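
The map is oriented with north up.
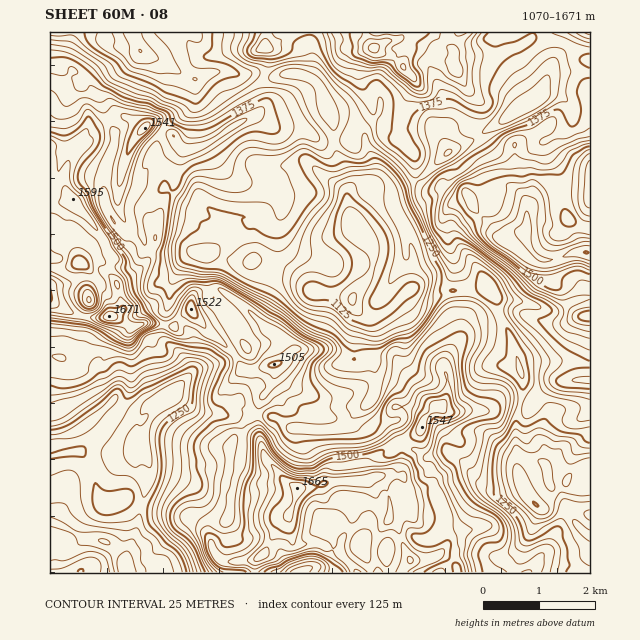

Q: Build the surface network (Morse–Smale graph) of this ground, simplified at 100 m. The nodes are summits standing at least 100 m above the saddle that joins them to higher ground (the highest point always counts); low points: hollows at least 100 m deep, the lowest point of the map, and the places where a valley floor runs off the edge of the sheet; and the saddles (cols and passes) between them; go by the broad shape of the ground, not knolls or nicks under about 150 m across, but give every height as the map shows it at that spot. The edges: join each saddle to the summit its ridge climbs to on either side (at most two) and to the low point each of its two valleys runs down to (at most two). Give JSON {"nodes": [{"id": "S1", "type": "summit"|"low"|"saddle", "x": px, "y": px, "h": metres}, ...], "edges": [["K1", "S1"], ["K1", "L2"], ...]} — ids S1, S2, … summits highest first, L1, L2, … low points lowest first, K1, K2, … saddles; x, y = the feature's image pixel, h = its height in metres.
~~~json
{"nodes": [
{"id": "S1", "type": "summit", "x": 109, "y": 316, "h": 1671},
{"id": "S2", "type": "summit", "x": 297, "y": 488, "h": 1665},
{"id": "S3", "type": "summit", "x": 585, "y": 252, "h": 1626},
{"id": "S4", "type": "summit", "x": 373, "y": 48, "h": 1584},
{"id": "L1", "type": "low", "x": 352, "y": 299, "h": 1070},
{"id": "L2", "type": "low", "x": 536, "y": 504, "h": 1124},
{"id": "L3", "type": "low", "x": 125, "y": 568, "h": 1126},
{"id": "L4", "type": "low", "x": 140, "y": 51, "h": 1150},
{"id": "L5", "type": "low", "x": 298, "y": 572, "h": 1381},
{"id": "K1", "type": "saddle", "x": 84, "y": 316, "h": 1563},
{"id": "K2", "type": "saddle", "x": 346, "y": 561, "h": 1561},
{"id": "K3", "type": "saddle", "x": 446, "y": 533, "h": 1491},
{"id": "K4", "type": "saddle", "x": 257, "y": 416, "h": 1415},
{"id": "K5", "type": "saddle", "x": 566, "y": 44, "h": 1359},
{"id": "K6", "type": "saddle", "x": 356, "y": 126, "h": 1313},
{"id": "K7", "type": "saddle", "x": 264, "y": 76, "h": 1306},
{"id": "K8", "type": "saddle", "x": 536, "y": 397, "h": 1294},
{"id": "K9", "type": "saddle", "x": 333, "y": 143, "h": 1287},
{"id": "K10", "type": "saddle", "x": 519, "y": 405, "h": 1270}],
"edges": [["K1", "S1"], ["K1", "L1"], ["K1", "L3"], ["K2", "S2"], ["K2", "L1"], ["K2", "L5"], ["K3", "S2"], ["K3", "L1"], ["K3", "L2"], ["K4", "S2"], ["K4", "S1"], ["K4", "L1"], ["K4", "L3"], ["K5", "S3"], ["K5", "S4"], ["K5", "L1"], ["K6", "S3"], ["K6", "S4"], ["K6", "L1"], ["K7", "S1"], ["K7", "S4"], ["K7", "L1"], ["K7", "L4"], ["K8", "S2"], ["K8", "S3"], ["K8", "L1"], ["K8", "L2"], ["K9", "S1"], ["K9", "S3"], ["K9", "L1"], ["K10", "S2"], ["K10", "L1"], ["K10", "L2"]]}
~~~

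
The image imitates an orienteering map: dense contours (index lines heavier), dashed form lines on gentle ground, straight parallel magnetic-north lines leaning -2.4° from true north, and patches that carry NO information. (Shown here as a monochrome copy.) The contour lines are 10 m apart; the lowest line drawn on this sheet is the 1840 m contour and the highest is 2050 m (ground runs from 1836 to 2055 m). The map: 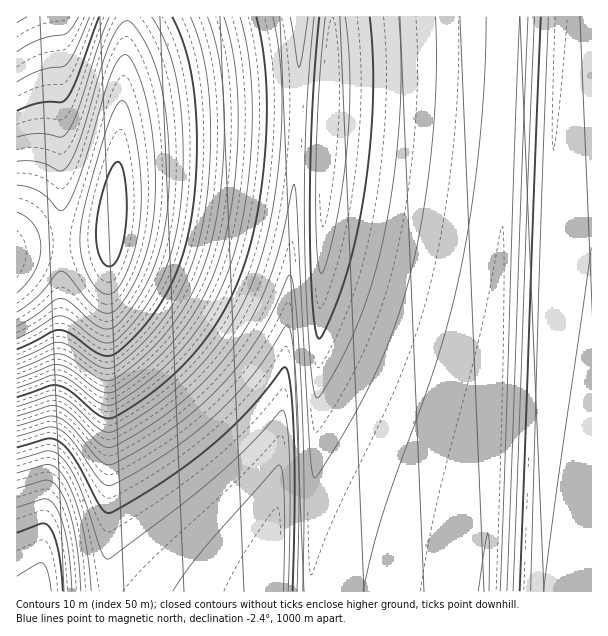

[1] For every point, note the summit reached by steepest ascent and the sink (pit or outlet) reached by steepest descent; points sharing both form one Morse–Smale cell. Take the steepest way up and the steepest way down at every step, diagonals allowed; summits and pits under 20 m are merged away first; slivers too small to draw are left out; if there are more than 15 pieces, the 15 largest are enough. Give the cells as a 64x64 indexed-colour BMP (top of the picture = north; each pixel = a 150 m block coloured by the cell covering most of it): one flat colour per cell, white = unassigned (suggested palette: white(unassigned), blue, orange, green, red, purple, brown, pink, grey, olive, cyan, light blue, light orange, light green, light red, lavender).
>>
<image width="64" height="64" href="data:image/bmp;base64,Qk12CAAAAAAAAHYAAAAoAAAAQAAAAEAAAAABAAQAAAAAAAAIAAATCwAAEwsAABAAAAAAAAAA////ALR3HwAOf/8ALKAsACgn1gC9Z5QAS1aMAMJ34wB/f38AIr28AM++FwDox64AeLv/AIrfmACWmP8A1bDFABEREREREREREREREREREiIiIiIiIiIiIiIiMzMzMzMzERERERERERERERERERESIiIiIiIiIiIiIiIzMzMzMzMRERERERERERERERERERIiIiIiIiIiIiIiIjMzMzMzMxEREREREREREREREREREiIiIiIiIiIiIiIiMzMzMzMzERERERERERERERERERESIiIiIiIiIiIiIiIzMzMzMzMRERERERERERERERERERIiIiIiIiIiIiIiIjMzMzMzMxEREREREREREREREREREiIiIiIiIiIiIiIiMzMzMzMzERERERERERERERERERESIiIiIiIiIiIiIiIzMzMzMzMRERERERERERERERERERIiIiIiIiIiIiIiIiMzMzMzMxEREREREREREREREREREiIiIiIiIiIiIiIiIzMzMzMzERERERERERERERERERESIiIiIiIiIiIiIiIjMzMzMzMRERERERERERERERERERIiIiIiIiIiIiIiIiMzMzMzMxEREREREREREREREREREiIiIiIiIiIiIiIiIzMzMzMzERERERERERERERERERESIiIiIiIiIiIiIiIjMzMzMzMRERERERERERERERERERIiIiIiIiIiIiIiIiMzMzMzMxEREREREREREREREREREiIiIiIiIiIiIiIiIzMzMzMzERERERERERERERERERESIiIiIiIiIiIiIiIjMzMzMzMRERERERERERERERERERIiIiIiIiIiIiIiIiMzMzMzMxERERERERERERERERERESIiIiIiIiIiIiIiIzMzMzMzERERERERERERERERERERIiIiIiIiIiIiIiIjMzMzMzMREREREREREREREREREREiIiIiIiIiIiIiIiMzMzMzMxERERERERERERERERERESIiIiIiIiIiIiIiIzMzMzMzERERERERERERERERERERIiIiIiIiIiIiIiIjMzMzMzMREREREREREREREREREREiIiIiIiIiIiIiIiMzMzMzMxERERERERERERERERERESIiIiIiIiIiIiIiIzMzMzMzERERERERERERERERERERIiIiIiIiIiIiIiIjMzMzMzMREREREREREREREREREREiIiIiIiIiIiIiIiMzMzMzMxERERERERERERERERERESIiIiIiIiIiIiIiIzMzMzMzERERERERERERERERERERIiIiIiIiIiIiIiIjMzMzMzMREREREREREREREREREREiIiIiIiIiIiIiIiIzMzMzMxERERERERERERERERERESIiIiIiIiIiIiIiIjMzMzMzERERERERERERERERERERIiIiIiIiIiIiIiIiMzMzMzMREREREREREREREREREREiIiIiIiIiIiIiIiIzMzMzMxERERERERERERERERERESIiIiIiIiIiIiIiIjMzMzMzERERERERERERERERERERIiIiIiIiIiIiIiIiMzMzMzMREREREREREREREREREREiIiIiIiIiIiIiIiIzMzMzMxERERERERERERERERERERIiIiIiIiIiIiIiIjMzMzMzEREREREREREREREREREREiIiIiIiIiIiIiIiMzMzMzNBERERERERERERERERERESIiIiIiIiIiIiIiIzMzMzM0REREREERERERERERERERIiIiIiIiIiIiIiIjMzMzMzRERERERBEREREREREREREiIiIiIiIiIiIiIiMzMzMzNEREREREERERERERERERESIiIiIiIiIiIiIiIzMzMzM0REREREQRERERERERERERIiIiIiIiIiIiIiIjMzMzMzRERERERBEREREREREREREiIiIiIiIiIiIiIiMzMzMzNEREREREERERERERERERESIiIiIiIiIiIiIiIzMzMzM0REREREQRERERERERERERIiIiIiIiIiIiIiIjMzMzMzRERERERBEREREREREREREiIiIiIiIiIiIiIiMzMzMzNEREREREERERERERERERESIiIiIiIiIiIiIiIzMzMzM0REREREQRERERERERERERIiIiIiIiIiIiIiIjMzMzMzRERERERBEREREREREREREiIiIiIiIiIiIiIiMzMzMzNEREREREERERERERERERESIiIiIiIiIiIiIiIzMzMzM0RERERERBERERERERERERIiIiIiIiIiIiIiIiMzMzMzREREREREEREREREREREREiIiIiIiIiIiIiIiIzMzMzNEREREREQRERERERERERESIiIiIiIiIiIiIiIjMzMzM0RERERERBERERERERERERIiIiIiIiIiIiIiIiMzMzMzREREREREEREREREREREREiIiIiIiIiIiIiIiIzMzMzNEREREREQRERERERERERESIiIiIiIiIiIiIiIjMzMzM0RERERERBERERERERERERIiIiIiIiIiIiIiIiMzMzMzREREREREEREREREREREREiIiIiIiIiIiIiIiIzMzMzNEREREREQRERERERERERERIiIiIiIiIiIiIiIjMzMzM0RERERERBEREREREREREREiIiIiIiIiIiIiIiMzMzMzREREREREERERERERERERESIiIiIiIiIiIiIiIzMzMzNEREREREQRERERERERERERIiIiIiIiIiIiIiIjMzMzM0RERERERBEREREREREREREiIiIiIiIiIiIiIiMzMzMz"/>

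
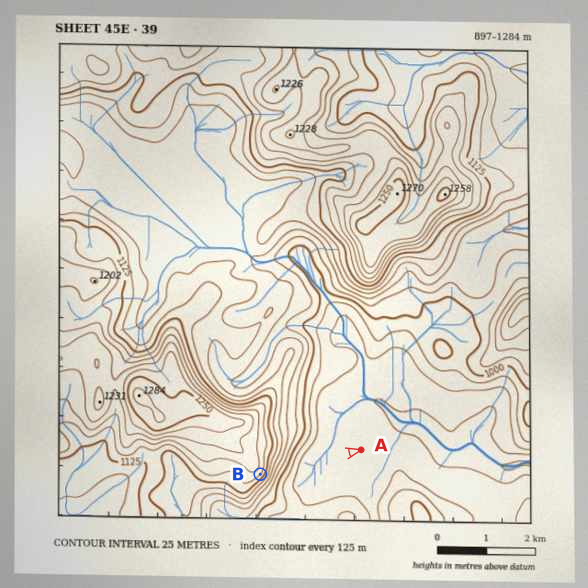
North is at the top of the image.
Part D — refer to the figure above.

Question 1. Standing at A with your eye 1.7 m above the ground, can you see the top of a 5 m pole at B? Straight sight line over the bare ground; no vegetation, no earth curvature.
yes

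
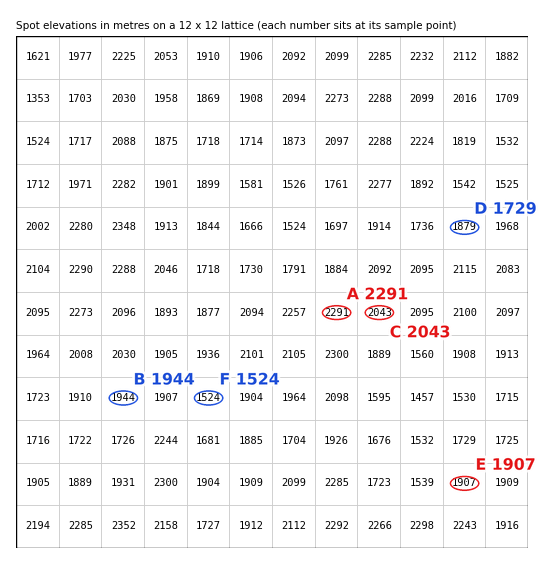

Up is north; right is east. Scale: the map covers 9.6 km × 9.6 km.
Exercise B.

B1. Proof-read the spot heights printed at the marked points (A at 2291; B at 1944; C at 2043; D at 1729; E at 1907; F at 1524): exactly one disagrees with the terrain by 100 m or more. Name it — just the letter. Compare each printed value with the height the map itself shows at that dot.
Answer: D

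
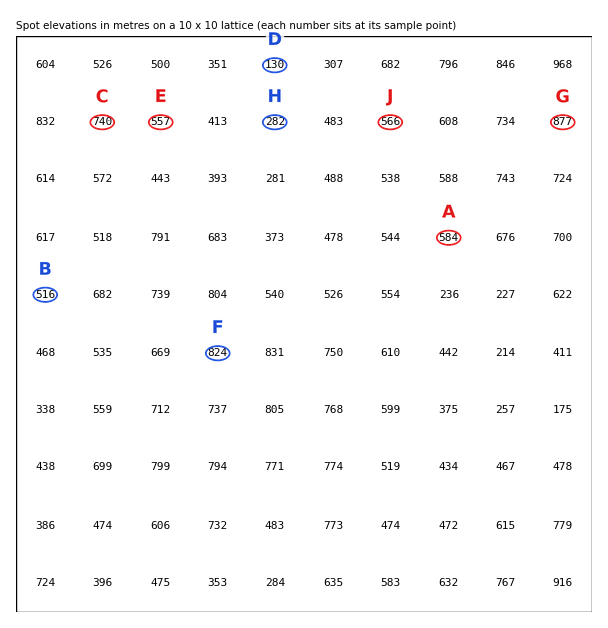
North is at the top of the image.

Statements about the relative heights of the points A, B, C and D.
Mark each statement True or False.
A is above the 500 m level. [True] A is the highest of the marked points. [False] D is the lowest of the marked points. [True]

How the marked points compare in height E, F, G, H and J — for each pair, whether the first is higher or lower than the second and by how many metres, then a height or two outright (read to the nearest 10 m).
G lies higher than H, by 600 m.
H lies lower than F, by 540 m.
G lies higher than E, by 320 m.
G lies higher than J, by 310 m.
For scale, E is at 560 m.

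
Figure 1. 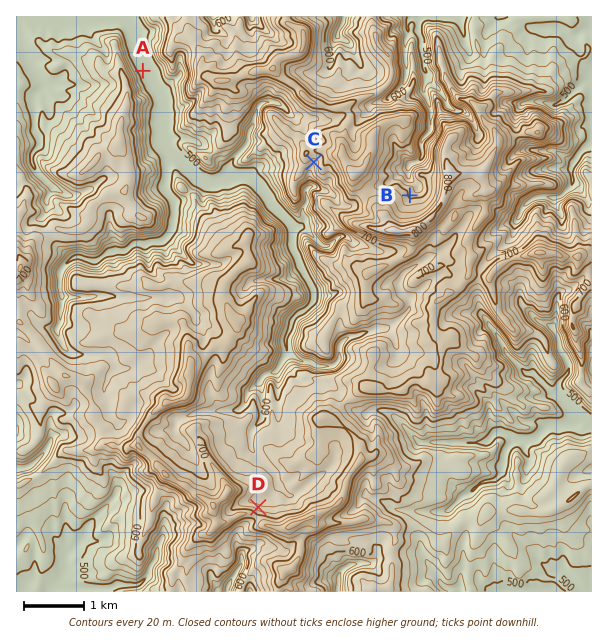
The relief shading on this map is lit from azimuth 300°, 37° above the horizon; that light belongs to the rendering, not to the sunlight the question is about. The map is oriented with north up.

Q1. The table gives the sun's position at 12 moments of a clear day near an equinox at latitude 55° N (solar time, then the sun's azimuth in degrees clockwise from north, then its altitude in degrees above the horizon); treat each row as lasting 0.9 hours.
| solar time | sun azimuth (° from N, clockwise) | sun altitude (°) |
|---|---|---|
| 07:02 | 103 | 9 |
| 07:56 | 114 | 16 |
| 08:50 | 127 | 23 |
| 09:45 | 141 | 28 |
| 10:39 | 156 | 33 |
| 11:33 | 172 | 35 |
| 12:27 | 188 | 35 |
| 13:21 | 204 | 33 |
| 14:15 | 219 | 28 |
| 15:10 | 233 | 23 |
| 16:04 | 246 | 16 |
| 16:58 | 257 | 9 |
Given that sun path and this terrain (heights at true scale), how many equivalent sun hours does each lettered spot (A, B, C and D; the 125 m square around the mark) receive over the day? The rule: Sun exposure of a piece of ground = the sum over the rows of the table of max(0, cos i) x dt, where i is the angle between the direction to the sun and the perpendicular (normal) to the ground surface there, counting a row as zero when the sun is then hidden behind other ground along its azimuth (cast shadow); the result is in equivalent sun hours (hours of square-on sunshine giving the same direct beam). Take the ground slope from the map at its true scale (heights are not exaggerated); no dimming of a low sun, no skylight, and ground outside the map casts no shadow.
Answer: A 3.6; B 3.6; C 5.1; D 3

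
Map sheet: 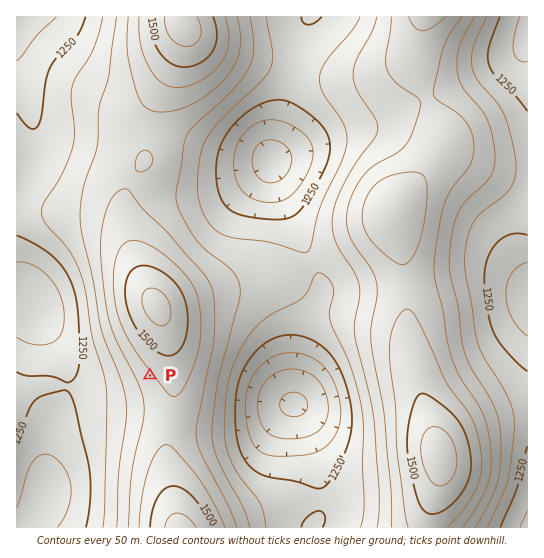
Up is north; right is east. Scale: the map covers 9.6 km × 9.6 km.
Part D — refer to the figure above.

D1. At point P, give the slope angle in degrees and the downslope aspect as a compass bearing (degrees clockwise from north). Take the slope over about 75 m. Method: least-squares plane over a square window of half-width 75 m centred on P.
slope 8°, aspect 235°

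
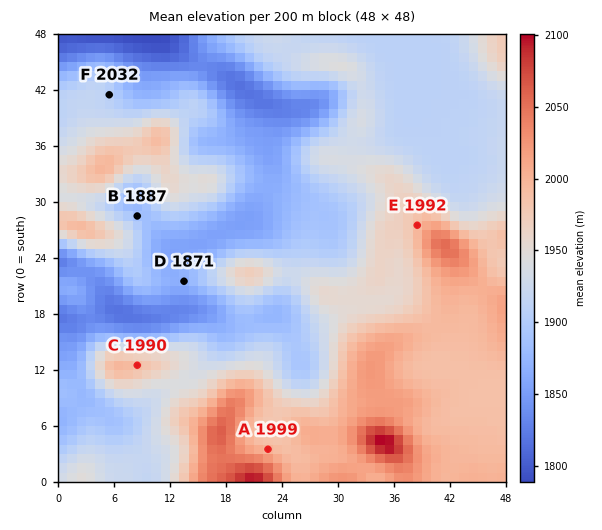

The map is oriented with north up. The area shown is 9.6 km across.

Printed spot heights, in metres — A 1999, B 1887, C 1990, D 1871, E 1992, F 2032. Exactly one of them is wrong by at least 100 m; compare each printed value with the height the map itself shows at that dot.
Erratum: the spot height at F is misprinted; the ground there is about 1907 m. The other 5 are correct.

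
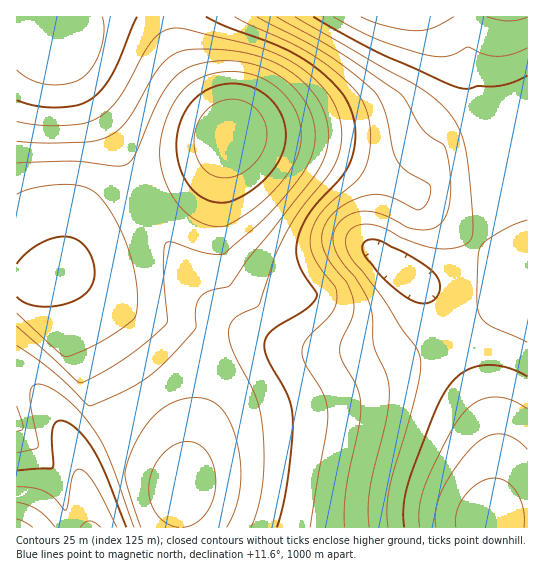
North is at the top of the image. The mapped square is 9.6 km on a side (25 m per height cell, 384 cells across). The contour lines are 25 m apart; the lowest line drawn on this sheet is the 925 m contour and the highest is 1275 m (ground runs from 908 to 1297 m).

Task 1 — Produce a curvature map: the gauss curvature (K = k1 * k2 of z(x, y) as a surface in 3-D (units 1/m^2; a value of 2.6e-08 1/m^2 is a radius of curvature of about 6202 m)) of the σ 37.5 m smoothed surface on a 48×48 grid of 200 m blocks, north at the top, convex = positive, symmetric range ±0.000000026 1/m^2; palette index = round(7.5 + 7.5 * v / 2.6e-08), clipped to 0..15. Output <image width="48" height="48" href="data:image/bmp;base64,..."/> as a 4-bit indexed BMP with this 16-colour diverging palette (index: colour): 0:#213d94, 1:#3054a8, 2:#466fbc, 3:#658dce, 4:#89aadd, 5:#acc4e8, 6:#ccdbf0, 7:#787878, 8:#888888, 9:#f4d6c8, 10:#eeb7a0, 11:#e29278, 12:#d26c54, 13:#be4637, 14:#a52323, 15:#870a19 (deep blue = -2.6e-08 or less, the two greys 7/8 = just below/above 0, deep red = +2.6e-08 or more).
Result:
<image width="48" height="48" href="data:image/bmp;base64,Qk32BAAAAAAAAHYAAAAoAAAAMAAAADAAAAABAAQAAAAAAIAEAAATCwAAEwsAABAAAAAAAAAAlD0hAKhUMAC8b0YAzo1lAN2qiQDoxKwA8NvMAHh4eACIiIgAyNb0AKC37gB4kuIAVGzSADdGvgAjI6UAGQqHAId3yFZmbaiZiIiHd3d3d3d3d3iJmamZmHd3tmZmf5iZmIiHd3d3d3d3d3iImZmZiHd2lmZ3jYiZmIiId3d3d3d3d3iIiIiIiHdmdnd3qoiZmIiId3d3d3d3d3eIiIiIiHdzd3iHmIiZiIiId3d3d3d3d3eIiIiIiHdieImTiIiIiIiId3d3d3d3d3d3d3d4iHdFeJlCeIiIiIiHd3d3d3d3d3d3d3d4iIhniZkGd4iIiIh3d3d3d4iId3d3d3eIiJp3iaMXd3eIiId3d3d3eIiIiHd3d3iIiNd4iZBnd3d4h3d3d3d3eIiIiHd3d4iIiJZ4mWF3d3d3d3d4d3d3iIiIiHd3eIiIiGd4mTZ3d3d3d3d4d3d3eIiIh3d3eIiIiGd4mFd3d3d3d3eIh3d3eIiIh3d3d4iIiGd4h4d3d3d3d3eId3d3eIiId3d3d3iIiGd4iYiHd3d3d3eHeIiIiHd3d3d3d3d3d2d4mYiId3d3d3d4iIiIh3d3d3d3d3d3d3d4qIiIh3d3d3aIiIiHd3d3h3d3d3d3d3eKiIiIiHd3d2eIh3d3d3d3d3d3d3d3d3eoiIiIiIh3ZniHd3d3d3d3d3d3Z3d3d3qYiIiIiZiHeId3d3d3d3dmZmd3d3d4h6mIiIiIiIeIh3d3eIiIiHdmVmd3d3eIiJiIiIiIiId3d3d3d3m9yYdlVniIh3eIiIiIiIiIiId3d3d3d3d4z9dmZ4mYiHiIiIiIiIiIiHd3d3h3d3dmZ5lpqpmId3eIiIiIiIiIiHd3d3d3d2ZVVXl17ah2Znd4iIiIiIiIh3d3d3V3d2RERp79TZdlVWd4iIiIiIiIh3d3d3Z3dmQzWM//xHZVVWZ3iIiIiIiId3d3d3Z3d2VVfO//yJdmVWZ3iIiIiIiId3d3d3d3d2ZnnP65ds2HZmd3eIiIiIiHd3d3d3d3d3d3iqllVo+odmd3d4iIiIiHd3d3eIiIiHd3eHUzVnv4d3d4d4iIiIh3d3d3iIiIiIiHdlQiVnjZh3eIh4iIiIh2Znd3iIiIiIiIdlQzRniah3iIh4iIiIdmZmd4iZmZmZiId2VVV3eKh3iIiHd3iHdmZmZ4mZmZmZmIh3ZmZ3d5h3iIiHd3iHd2ZmZ4mamZmZmIh3dmd3d4h3eIh3d3d3d3d2d4mqqqmZmIh3d3d3d4h3d3d3eIh3d3d3eImqqqqZmIh3d3d3d3h2d3d3iIiId3d3d4mru6qZmIh3d3d3d3hmZ3eIiIiIh3d3d4mau7qpmIh3d3d3d3dmZ4iIiIiIiHd3d3iau7qpmIh3ZlVYh3Zmd3d4iIiZiHd3d3eJqqqpmId3dmZod3Znd3d4iIiZiId3dmZ4maqpmId3d3d3d3d4d3d4iIiZiId3dmZneJmZiId3d3d3d3d4iId4iIiJiId3dmVmZ4iIiId3d3d3d3d4iIiIiIiJiHd3d2ZmZnd3h3d3d4h3iIiIiIiIiIiIiHd3d2ZmZmZ3d3eIiIiIiIiIeIiIiIiIh3d3d3d2ZmZ3d4iImZiIiIh4eIiA=="/>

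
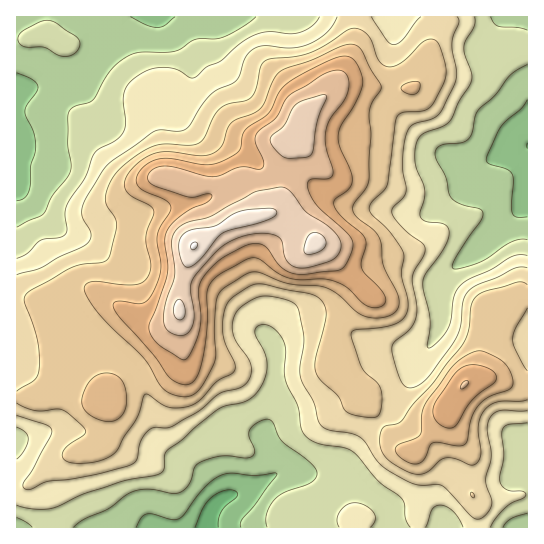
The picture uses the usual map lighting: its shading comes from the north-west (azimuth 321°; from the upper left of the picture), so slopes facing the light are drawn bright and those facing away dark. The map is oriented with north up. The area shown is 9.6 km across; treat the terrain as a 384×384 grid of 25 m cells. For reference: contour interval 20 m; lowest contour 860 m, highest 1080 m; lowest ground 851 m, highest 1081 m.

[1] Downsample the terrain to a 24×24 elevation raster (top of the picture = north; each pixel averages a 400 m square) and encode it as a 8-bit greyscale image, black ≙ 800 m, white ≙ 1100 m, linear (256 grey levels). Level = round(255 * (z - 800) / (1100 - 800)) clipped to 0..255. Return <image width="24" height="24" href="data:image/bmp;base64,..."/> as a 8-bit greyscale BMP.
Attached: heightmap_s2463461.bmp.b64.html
<image width="24" height="24" href="data:image/bmp;base64,Qk12BgAAAAAAADYEAAAoAAAAGAAAABgAAAABAAgAAAAAAEACAAATCwAAEwsAAAABAAAAAAAAAAAAAAEBAQACAgIAAwMDAAQEBAAFBQUABgYGAAcHBwAICAgACQkJAAoKCgALCwsADAwMAA0NDQAODg4ADw8PABAQEAAREREAEhISABMTEwAUFBQAFRUVABYWFgAXFxcAGBgYABkZGQAaGhoAGxsbABwcHAAdHR0AHh4eAB8fHwAgICAAISEhACIiIgAjIyMAJCQkACUlJQAmJiYAJycnACgoKAApKSkAKioqACsrKwAsLCwALS0tAC4uLgAvLy8AMDAwADExMQAyMjIAMzMzADQ0NAA1NTUANjY2ADc3NwA4ODgAOTk5ADo6OgA7OzsAPDw8AD09PQA+Pj4APz8/AEBAQABBQUEAQkJCAENDQwBEREQARUVFAEZGRgBHR0cASEhIAElJSQBKSkoAS0tLAExMTABNTU0ATk5OAE9PTwBQUFAAUVFRAFJSUgBTU1MAVFRUAFVVVQBWVlYAV1dXAFhYWABZWVkAWlpaAFtbWwBcXFwAXV1dAF5eXgBfX18AYGBgAGFhYQBiYmIAY2NjAGRkZABlZWUAZmZmAGdnZwBoaGgAaWlpAGpqagBra2sAbGxsAG1tbQBubm4Ab29vAHBwcABxcXEAcnJyAHNzcwB0dHQAdXV1AHZ2dgB3d3cAeHh4AHl5eQB6enoAe3t7AHx8fAB9fX0Afn5+AH9/fwCAgIAAgYGBAIKCggCDg4MAhISEAIWFhQCGhoYAh4eHAIiIiACJiYkAioqKAIuLiwCMjIwAjY2NAI6OjgCPj48AkJCQAJGRkQCSkpIAk5OTAJSUlACVlZUAlpaWAJeXlwCYmJgAmZmZAJqamgCbm5sAnJycAJ2dnQCenp4An5+fAKCgoAChoaEAoqKiAKOjowCkpKQApaWlAKampgCnp6cAqKioAKmpqQCqqqoAq6urAKysrACtra0Arq6uAK+vrwCwsLAAsbGxALKysgCzs7MAtLS0ALW1tQC2trYAt7e3ALi4uAC5ubkAurq6ALu7uwC8vLwAvb29AL6+vgC/v78AwMDAAMHBwQDCwsIAw8PDAMTExADFxcUAxsbGAMfHxwDIyMgAycnJAMrKygDLy8sAzMzMAM3NzQDOzs4Az8/PANDQ0ADR0dEA0tLSANPT0wDU1NQA1dXVANbW1gDX19cA2NjYANnZ2QDa2toA29vbANzc3ADd3d0A3t7eAN/f3wDg4OAA4eHhAOLi4gDj4+MA5OTkAOXl5QDm5uYA5+fnAOjo6ADp6ekA6urqAOvr6wDs7OwA7e3tAO7u7gDv7+8A8PDwAPHx8QDy8vIA8/PzAPT09AD19fUA9vb2APf39wD4+PgA+fn5APr6+gD7+/sA/Pz8AP39/QD+/v4A////AFtgW1VQR0RENjNBUF9gYGloY2hkZHZnVXFvaWNcUlBSRDM2RVZaXWJjZWtud4RwZXV6fHhya2VeUkZDRUdRWF5lc4SCf4JsYWp8io6IemxhWlZWUU5YYGRyjp2Uj4xwX2l2goyQg3VwY1tYU1hmc3iAi5OfpY9tYoOHi5ygj4KFeWZgWlxrfoeJhoums5p8eIqPkZ2jkZCgmn50ZWJ1hYuKgnqRtLKfk4GNkJKUj5+0rZKCa2Z7jY2GfG51nK2jj4GNkI6Pm7TBtZR3Z2Z4i4uCeW5ofJWUhoSRkZCcrsDUwJFwZ2p5iIuNiXlmbY6ViImVlZmnqrfZwZV8cXN+ipipo4JiaIqUjYGJkpiYmKjOwqOTi5iipK2tnHteXnB/hm12gIaKkKHQ27ysqsPUzbyllIBpV1Rgbl9nbXmHkKbT6NjIw87b2sGmjntwYFFOVVNaanyHj526y9Xf3djSw6iRfW1lX1dORkZTZHqMmai2vL/K09PDsqSQgHFgVVFPQEJMV22For3Cu7rAwcfAvK6ah29dUUpJQEJJVWRxhJufmaCuvczNvqiaimxYUEtBOUJKVl5ibnl6gZOmvs/UvKWajHNjXFNFO0RMVFhebHNxd4mTocDTxq6bjoh/aFdMREFITlJda3JtbXiAkK3AyLuilpiQdWFWS0lNUFBWX2ZlZGp2iZektLadjJKUe2NcVVRVVlJRUlJTW11qeHl9jp2PfIOLdmBeYFRWVFFNSERHTE1UYGNlcoSAb3Z/eGVXVA=="/>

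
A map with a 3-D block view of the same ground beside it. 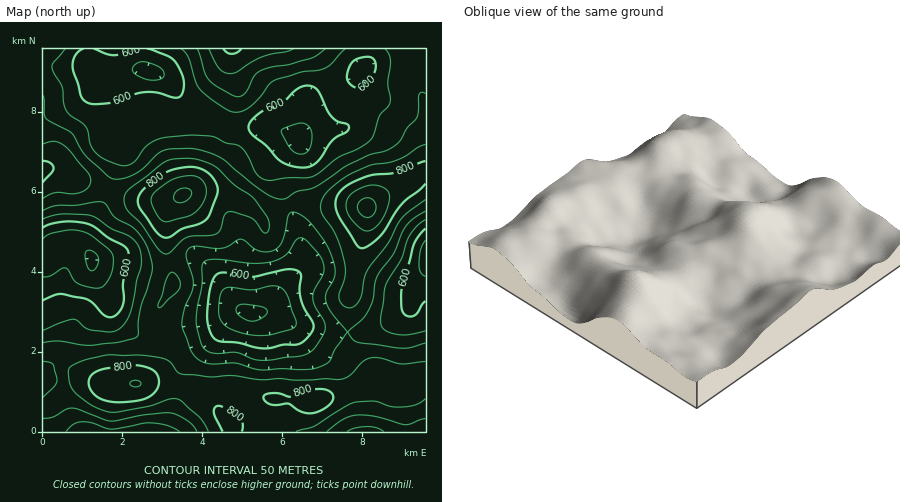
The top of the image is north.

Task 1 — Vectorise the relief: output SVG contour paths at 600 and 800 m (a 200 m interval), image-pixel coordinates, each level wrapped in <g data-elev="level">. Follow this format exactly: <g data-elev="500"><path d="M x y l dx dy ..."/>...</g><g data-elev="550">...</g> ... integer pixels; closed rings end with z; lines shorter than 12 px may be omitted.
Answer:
<g data-elev="600"><path d="M256 348l-18-5-18-2-4-2-4-3-4-10-1-12 2-22 5-14 3-4 5-1 30 4 34-8 12 2 3 5-1 12 1 10 3 10 9 16-1 8-6 8-8 4-14 1-16 3z"/><path d="M426 301l-8 12-4 3-8 0-3-4-1-22 11-42 4-10 9-9"/><path d="M42 228l8-4 14-2 24 2 7 4 15 10 14 8 4 4 1 4-6 30 0 20-3 6-6 6-4 1-4-1-14-14-8-4-24-4-18 6"/><path d="M300 168l-10-3-10-5-14-14-14-12-3-8 2-6 9-8 24-10 14-14 10-2 6 1 4 3 10 21 4 7 6 4 10 2 1 4-3 4-10 5-4 4-11 17-5 5-8 4z"/><path d="M356 88l-6-4-3-4 0-6 3-8 3-4 5-3 8-2 6 1 2 2 2 4-2 10-10 12-4 2z"/><path d="M94 48l12 6 8 1 29-7"/><path d="M147 48l21 8 9 8 5 10 2 8-1 10-3 5-6 1-16-5-12-1-10 2-26 9-16 1-7-2-6-6-8-30 2-10 9-8"/></g><g data-elev="800"><path d="M242 432l1-8-3-6-16-11-6-1-4 2 0 6 9 18"/><path d="M304 412l10 1 12-5 7-8 0-4-1-2-6-4-8-1-14 2-14 6-16-4-8 1-3 2 2 4 5 4 6 1 12-1z"/><path d="M110 402l22-1 16-4 7-5 3-6 1-6-2-6-7-6-14-3-30 3-10 4-7 6 0 6 1 4 8 9z"/><path d="M164 238l6-1 14-9 16-5 8-6 9-21 1-6-4-10-8-8-6-4-8-1-20 3-20 12-12 12-2 6 1 8 17 23z"/><path d="M42 182l10-10 2-4-4-5-8-2"/><path d="M426 161l-30 12-26 2-20 9-8 5-5 7-2 6 1 8 20 35 4 3 4 0 16-12 21-32 25-20"/><path d="M223 48l4 4 5 2 5-2 4-4"/></g>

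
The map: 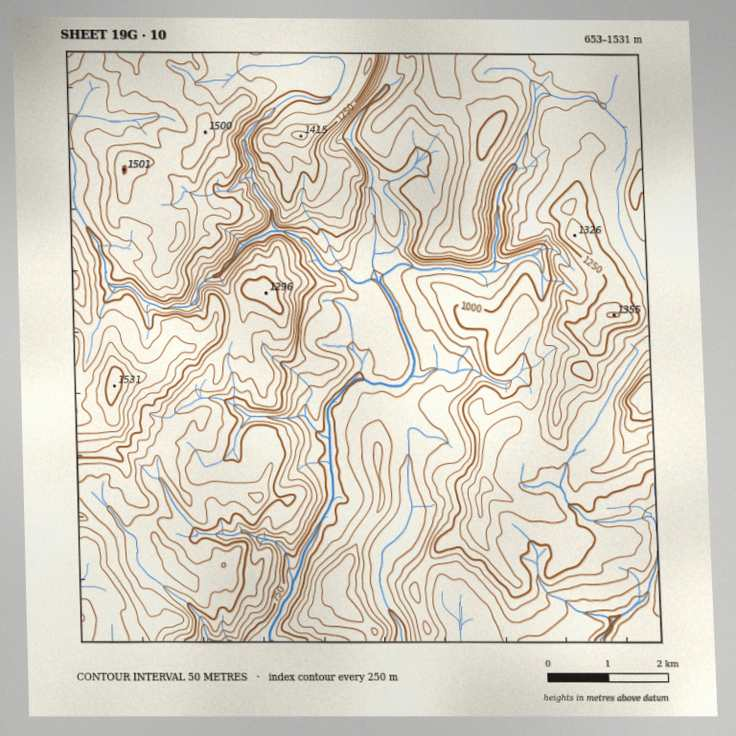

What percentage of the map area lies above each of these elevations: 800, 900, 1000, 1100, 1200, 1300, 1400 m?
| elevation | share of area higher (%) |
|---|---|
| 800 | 95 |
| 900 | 80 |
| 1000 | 67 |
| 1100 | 47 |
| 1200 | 28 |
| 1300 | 15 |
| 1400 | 5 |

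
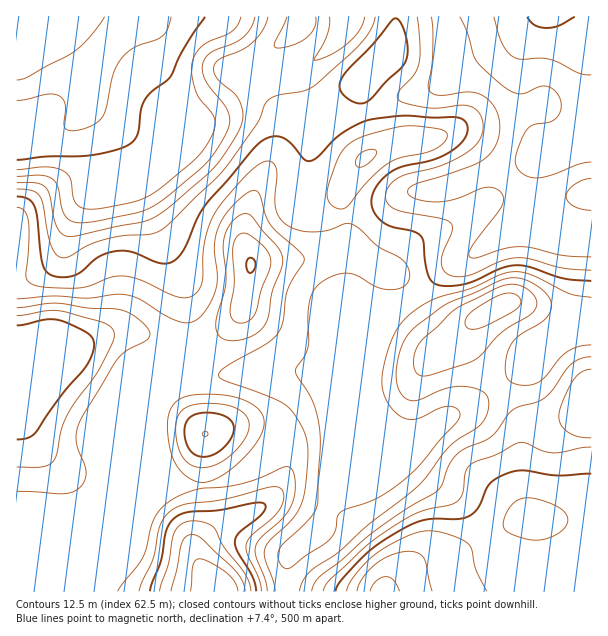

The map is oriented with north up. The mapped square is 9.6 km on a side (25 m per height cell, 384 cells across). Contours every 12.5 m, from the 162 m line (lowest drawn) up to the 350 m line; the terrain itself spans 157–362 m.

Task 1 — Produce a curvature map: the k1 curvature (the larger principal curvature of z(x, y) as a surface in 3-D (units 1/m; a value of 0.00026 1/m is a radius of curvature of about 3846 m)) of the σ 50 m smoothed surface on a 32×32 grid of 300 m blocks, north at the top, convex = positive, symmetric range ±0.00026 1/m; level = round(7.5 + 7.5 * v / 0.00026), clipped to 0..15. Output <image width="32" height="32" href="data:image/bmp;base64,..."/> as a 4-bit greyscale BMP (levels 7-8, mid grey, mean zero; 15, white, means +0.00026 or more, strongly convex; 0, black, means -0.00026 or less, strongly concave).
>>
<image width="32" height="32" href="data:image/bmp;base64,Qk12AgAAAAAAAHYAAAAoAAAAIAAAACAAAAABAAQAAAAAAAACAAATCwAAEwsAABAAAAAAAAAAAAAAABEREQAiIiIAMzMzAERERABVVVUAZmZmAHd3dwCIiIgAmZmZAKqqqgC7u7sAzMzMAN3d3QDu7u4A////AIiIiaq6r/2qzu3Ih3h3eIh4iIh3rO64Z5id65iHd4h3h4iHd6/Kp1eGed66qYiIiIeIh4nezNuIh4iby6qpiZiHiIiJy73/+5mYiKmImZmZeJmYiIqHjPyXd3eYeJmZmImqmIh7qYfOh3d3iqqZmImKqYiIndqHjZiId3m6iYd4mpd3iJ3duYuoiIiImZqXiJqXeIi+3tyamIeJl3eKqqqKuIeIvKq6qZiIm6d4mpq7ibqXeImIh4mHiJu5ial3nHicp3d4mId5eHiLupmYZ6yZmsqZmaqYiYiIirupl2ia7tzMzLqsuqmIh4mrzKd4iKzKq6iInfuYd3iIiu/93JiJmImYdmn8Z3d4iau9//7MuGeJmIhn/oiXebuoZq7Kmdl4qph4mf7LzLyqp2eLp3f5mqu6h5v8mZmpibqHiId4+YiIm7mb+1aIqZq8yod4iPx2d3ebqe1mibp3eJu5iarft3d3eKi/mIrLZXd4qZq8e8uph3d5rbmJ36iJiJhniYiImZiHZ6u5ib///rqYZ4iYd3eJh2ebqHiZvv/8qIiIuod3iqhmmql3iZmJ3KmZmIqoiImambqruquIhpuZmZlomYiIeb25d5zuqZd5h4mYeIiIiIrv/ZiIrtuoeYiJh4d3eId4qI3sqXvsiImHeIeHd3iHeJZYu8pX3ZiIh3eI"/>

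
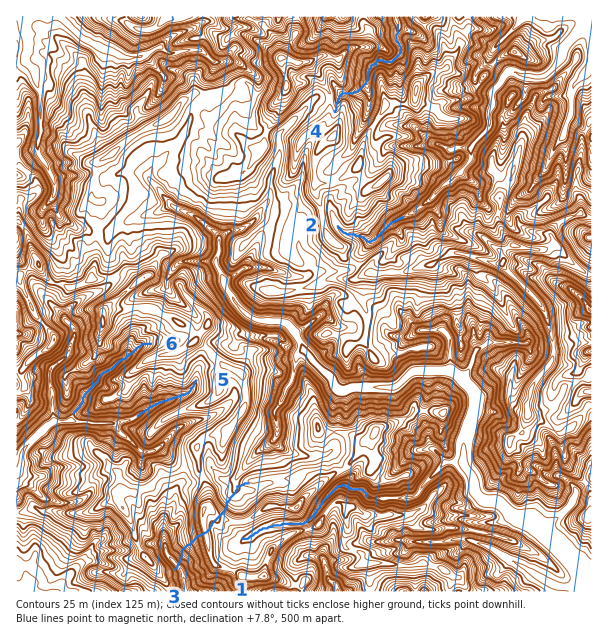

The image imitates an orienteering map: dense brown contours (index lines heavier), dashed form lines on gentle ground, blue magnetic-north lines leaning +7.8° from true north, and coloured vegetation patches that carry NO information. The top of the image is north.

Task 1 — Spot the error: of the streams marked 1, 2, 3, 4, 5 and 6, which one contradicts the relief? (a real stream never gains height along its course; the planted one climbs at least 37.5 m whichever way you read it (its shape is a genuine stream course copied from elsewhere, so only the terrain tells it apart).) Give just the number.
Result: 3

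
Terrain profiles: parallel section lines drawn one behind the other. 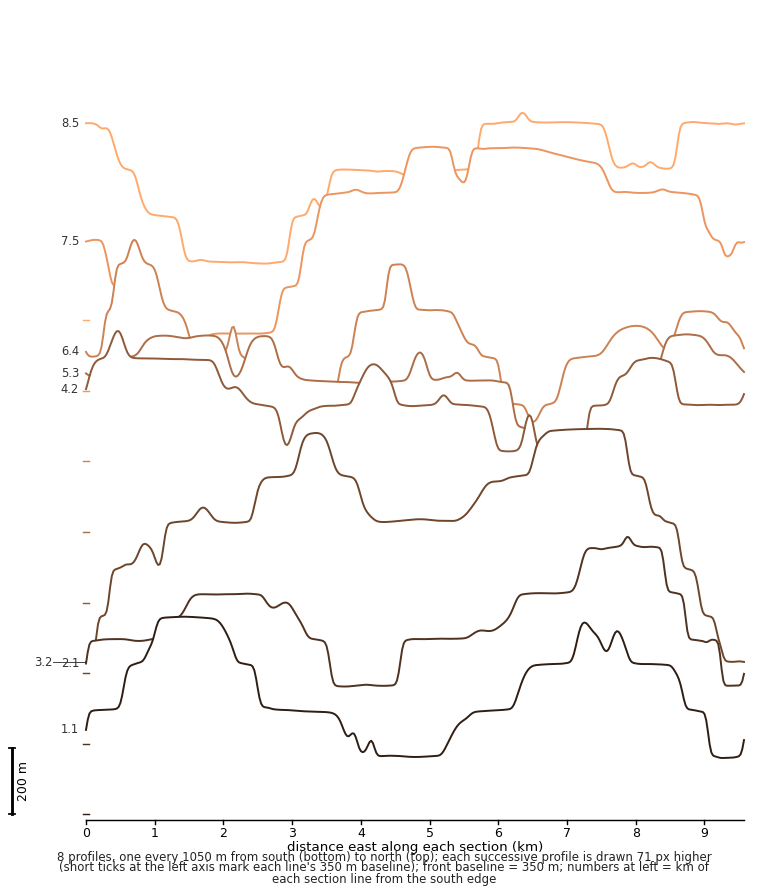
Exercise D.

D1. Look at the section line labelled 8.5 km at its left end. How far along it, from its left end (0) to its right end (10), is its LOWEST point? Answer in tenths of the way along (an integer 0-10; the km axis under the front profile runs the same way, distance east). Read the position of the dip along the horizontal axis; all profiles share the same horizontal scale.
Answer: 3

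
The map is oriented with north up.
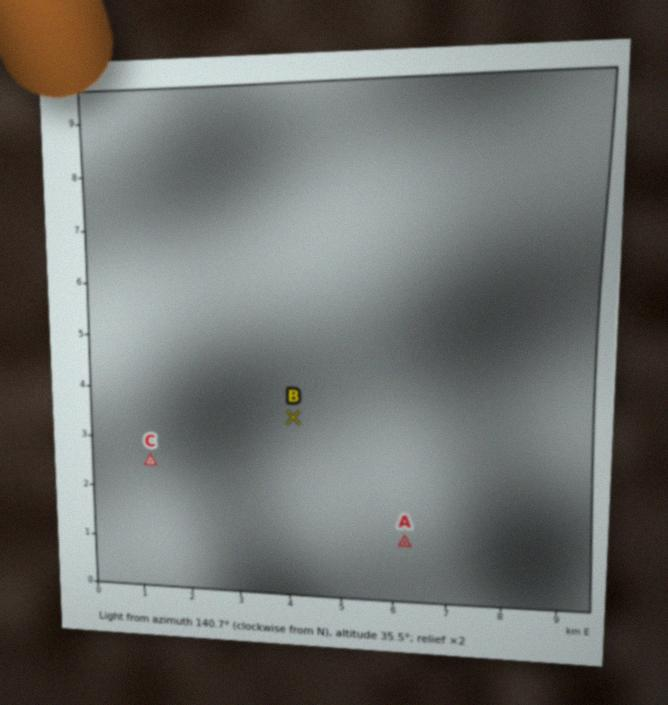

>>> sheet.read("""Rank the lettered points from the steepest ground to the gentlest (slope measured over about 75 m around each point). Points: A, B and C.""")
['A', 'B', 'C']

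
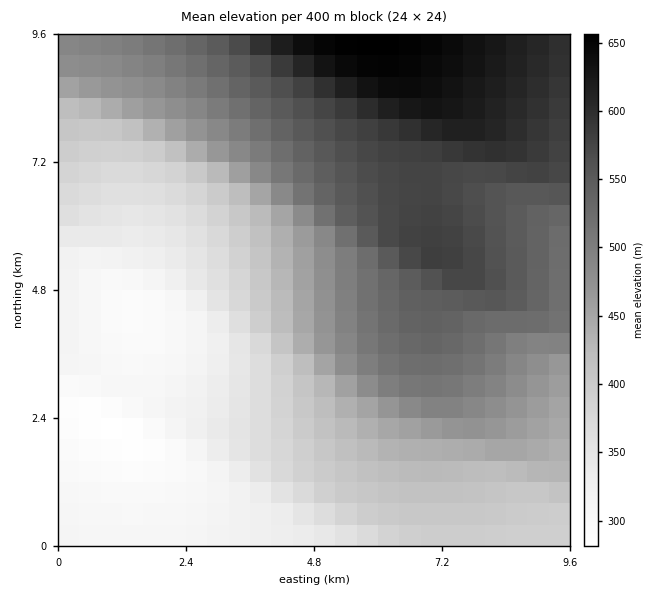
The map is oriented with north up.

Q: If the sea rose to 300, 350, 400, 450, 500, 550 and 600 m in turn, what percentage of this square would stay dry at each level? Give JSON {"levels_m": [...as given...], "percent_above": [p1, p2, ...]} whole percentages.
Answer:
{"levels_m": [300, 350, 400, 450, 500, 550, 600], "percent_above": [94, 77, 63, 50, 38, 23, 8]}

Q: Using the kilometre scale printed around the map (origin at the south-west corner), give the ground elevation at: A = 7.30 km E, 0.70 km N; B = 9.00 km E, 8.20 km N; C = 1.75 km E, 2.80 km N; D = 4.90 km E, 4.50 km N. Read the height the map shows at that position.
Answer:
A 405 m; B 595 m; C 309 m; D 468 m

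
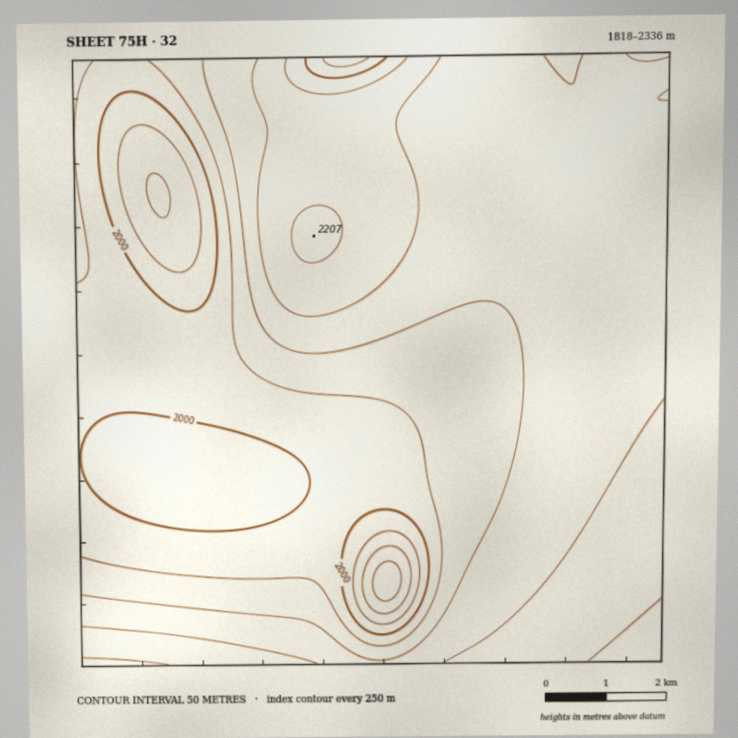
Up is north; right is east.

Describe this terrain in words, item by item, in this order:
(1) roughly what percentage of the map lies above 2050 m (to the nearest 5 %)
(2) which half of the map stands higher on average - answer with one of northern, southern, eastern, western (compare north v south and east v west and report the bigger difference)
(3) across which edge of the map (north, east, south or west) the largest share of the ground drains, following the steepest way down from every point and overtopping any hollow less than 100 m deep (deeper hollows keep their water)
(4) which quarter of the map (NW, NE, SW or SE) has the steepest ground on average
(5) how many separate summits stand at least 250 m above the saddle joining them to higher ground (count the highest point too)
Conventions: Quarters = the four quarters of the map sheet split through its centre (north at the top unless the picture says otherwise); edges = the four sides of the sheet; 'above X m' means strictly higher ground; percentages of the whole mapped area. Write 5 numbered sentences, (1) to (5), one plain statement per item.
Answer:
(1) Roughly 65 % of the ground is higher than 2050 m.
(2) Taken as a whole, the eastern half is higher than the western.
(3) Most of the ground drains across the western edge.
(4) The north-west quarter is the steepest part of the map.
(5) There is 1 summit with 250 m or more of prominence.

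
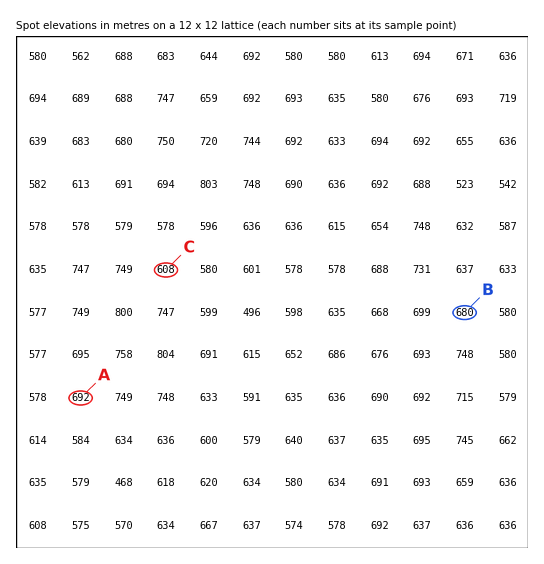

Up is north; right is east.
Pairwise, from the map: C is below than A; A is above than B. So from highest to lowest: A B C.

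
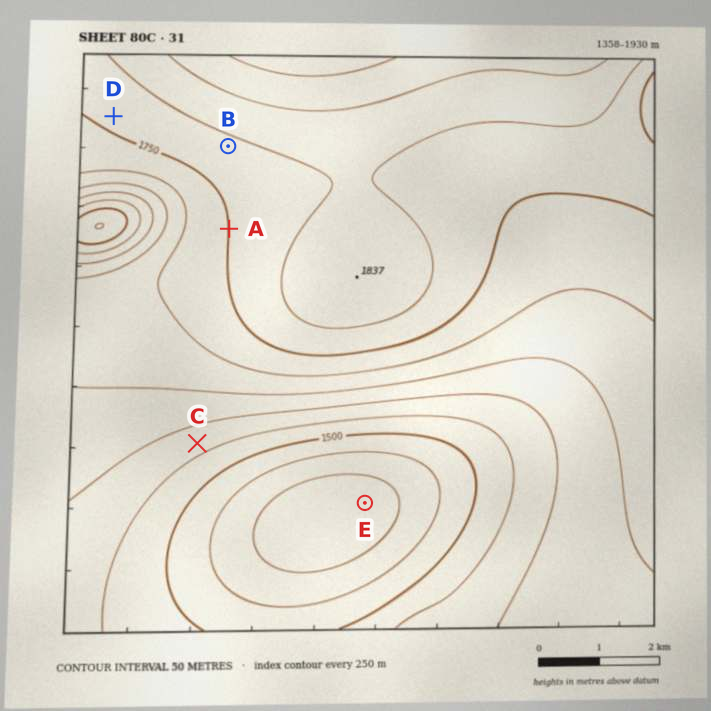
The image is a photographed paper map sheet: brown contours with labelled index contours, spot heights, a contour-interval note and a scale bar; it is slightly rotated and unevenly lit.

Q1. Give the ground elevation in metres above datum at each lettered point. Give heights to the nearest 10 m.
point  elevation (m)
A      1750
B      1790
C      1570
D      1760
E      1370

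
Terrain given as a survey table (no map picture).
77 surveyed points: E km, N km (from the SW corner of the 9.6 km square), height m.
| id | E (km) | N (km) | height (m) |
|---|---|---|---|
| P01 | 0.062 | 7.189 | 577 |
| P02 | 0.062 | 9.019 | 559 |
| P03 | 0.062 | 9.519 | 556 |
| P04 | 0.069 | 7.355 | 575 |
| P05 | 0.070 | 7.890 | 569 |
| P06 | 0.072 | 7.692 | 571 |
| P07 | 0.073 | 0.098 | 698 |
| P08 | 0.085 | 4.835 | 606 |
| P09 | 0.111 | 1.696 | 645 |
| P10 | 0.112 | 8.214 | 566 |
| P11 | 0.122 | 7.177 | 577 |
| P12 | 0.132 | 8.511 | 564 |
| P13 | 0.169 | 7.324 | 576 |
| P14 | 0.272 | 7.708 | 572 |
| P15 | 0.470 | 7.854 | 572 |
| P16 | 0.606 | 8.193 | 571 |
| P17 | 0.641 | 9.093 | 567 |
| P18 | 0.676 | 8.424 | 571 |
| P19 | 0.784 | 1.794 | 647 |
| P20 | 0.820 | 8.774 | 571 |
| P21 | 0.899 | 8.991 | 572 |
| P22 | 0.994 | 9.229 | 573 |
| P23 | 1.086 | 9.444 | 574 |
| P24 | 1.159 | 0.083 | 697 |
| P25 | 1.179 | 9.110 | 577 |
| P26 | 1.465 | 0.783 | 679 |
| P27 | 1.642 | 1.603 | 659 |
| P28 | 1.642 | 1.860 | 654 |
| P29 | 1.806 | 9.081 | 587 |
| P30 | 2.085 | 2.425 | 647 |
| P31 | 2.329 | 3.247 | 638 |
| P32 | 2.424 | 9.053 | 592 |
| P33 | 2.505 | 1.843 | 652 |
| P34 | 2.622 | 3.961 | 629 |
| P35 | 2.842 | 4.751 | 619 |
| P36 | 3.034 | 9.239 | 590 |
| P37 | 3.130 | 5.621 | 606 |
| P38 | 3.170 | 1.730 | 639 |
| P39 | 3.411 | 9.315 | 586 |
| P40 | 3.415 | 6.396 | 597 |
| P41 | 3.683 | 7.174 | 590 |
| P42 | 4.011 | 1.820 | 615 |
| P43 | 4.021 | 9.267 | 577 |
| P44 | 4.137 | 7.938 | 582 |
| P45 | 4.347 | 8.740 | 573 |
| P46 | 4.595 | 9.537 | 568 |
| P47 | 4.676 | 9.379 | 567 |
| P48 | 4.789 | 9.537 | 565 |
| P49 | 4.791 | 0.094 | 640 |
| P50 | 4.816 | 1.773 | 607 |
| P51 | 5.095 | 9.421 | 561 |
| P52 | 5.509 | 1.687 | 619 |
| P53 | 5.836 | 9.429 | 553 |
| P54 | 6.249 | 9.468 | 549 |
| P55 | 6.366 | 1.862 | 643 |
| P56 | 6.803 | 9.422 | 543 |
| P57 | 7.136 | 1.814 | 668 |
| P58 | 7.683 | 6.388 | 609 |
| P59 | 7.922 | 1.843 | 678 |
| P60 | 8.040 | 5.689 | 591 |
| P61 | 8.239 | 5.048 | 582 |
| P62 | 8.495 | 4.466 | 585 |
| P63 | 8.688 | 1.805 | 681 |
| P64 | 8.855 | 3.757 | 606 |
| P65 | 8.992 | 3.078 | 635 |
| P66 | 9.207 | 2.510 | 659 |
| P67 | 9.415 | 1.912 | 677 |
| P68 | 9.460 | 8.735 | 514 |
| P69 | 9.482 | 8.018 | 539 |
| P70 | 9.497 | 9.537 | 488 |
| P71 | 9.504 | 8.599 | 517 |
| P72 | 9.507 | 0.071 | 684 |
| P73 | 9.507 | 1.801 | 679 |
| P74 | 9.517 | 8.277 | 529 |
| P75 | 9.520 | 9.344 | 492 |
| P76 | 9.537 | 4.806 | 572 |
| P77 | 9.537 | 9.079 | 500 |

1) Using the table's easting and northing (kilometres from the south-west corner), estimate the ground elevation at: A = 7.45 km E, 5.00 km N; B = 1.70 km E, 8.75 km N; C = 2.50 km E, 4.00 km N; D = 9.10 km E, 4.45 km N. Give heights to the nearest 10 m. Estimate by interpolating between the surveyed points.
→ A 590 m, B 590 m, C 630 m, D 580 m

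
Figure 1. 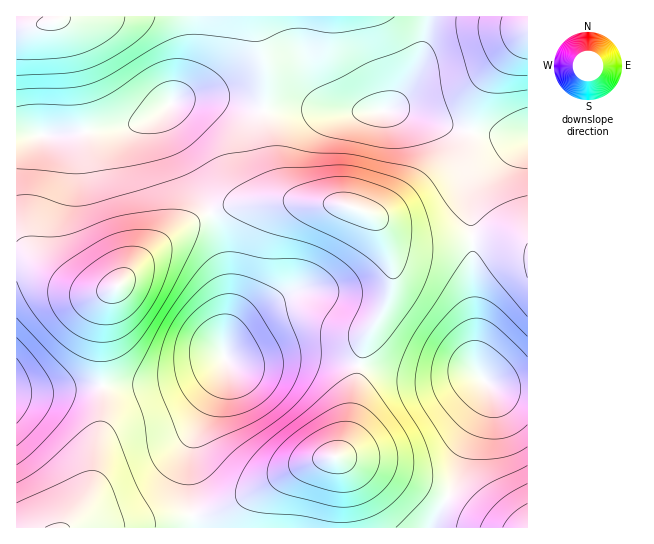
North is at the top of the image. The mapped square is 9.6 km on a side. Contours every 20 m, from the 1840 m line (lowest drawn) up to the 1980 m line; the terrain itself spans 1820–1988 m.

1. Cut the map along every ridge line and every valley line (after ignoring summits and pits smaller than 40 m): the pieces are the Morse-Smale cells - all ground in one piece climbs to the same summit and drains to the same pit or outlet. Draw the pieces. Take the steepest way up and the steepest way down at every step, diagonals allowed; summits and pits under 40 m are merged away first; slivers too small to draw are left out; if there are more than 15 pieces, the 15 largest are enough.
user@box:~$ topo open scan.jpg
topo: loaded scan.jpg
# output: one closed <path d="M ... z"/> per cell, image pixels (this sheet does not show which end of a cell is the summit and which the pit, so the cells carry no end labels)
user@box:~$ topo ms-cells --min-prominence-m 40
<path d="M427 16l-369 0-2 5-5 2-34 4-1 108 49 0 62-8 30-12 17-14 11-2 30 0 48 12 123 0 11-10 19-32 7-19z"/><path d="M215 99l-37 1-10 6-3 7 2 12 5 13 38 75 25-9 34-4 70 4 32 11 23 21 17 7 23 0 37-4 0-52 5-14 19-20 33-15-1-2-22 0-42-5-60-20-140 0z"/><path d="M489 237l-14 0-3 2 0 50 4 36-1 40 4 10-5-2-16 0-12 3-33 0-52-11-2 2-10 64-8 20-5 6 5 16 0 55 89 0 23-42 12-39 19-38 4-14-1-12 6 4 14 2 21 0 0-142-11-6z"/><path d="M290 200l-47 3-18 4-14 6 10 29 7 39 0 34-5 30 1 12 5 4 8 3 17 0 31-5 33 0 41 6 8-30 17-26 8-23 0-25-11-34-10-12-20-8z"/><path d="M318 359l-33 0-31 5-17 0-12-5-2 18-26 49-6 20-2 47 4 33 2 2 145-1 1-54-5-16 5-6 8-20 11-65z"/><path d="M166 108l-23 13-16 6-62 8-49 2 1 126 17 4 15 9 29 13 33 0 6-2 32-34 14-12 23-16 23-12-41-84-3-10z"/><path d="M210 213l-24 12-29 22-49 50-7 34 2 54 42 0 25-4 33-12 21-11-1-13 5-30 0-34-7-39z"/><path d="M225 357l-22 12-33 12-25 4-42 1 0 35-7 29-4 37-8 20-17 21 128-1-6-34 2-47 6-20 26-49 2-8z"/><path d="M527 16l-98 0-6 34-7 19-19 32-10 9 27 3 35 14 21 5 35 4 22 0z"/><path d="M378 220l11 30 4 27-8 29-18 29-7 30 2 2 51 9 33 0 12-3 16 0 4 3-3-11 1-40-4-36 0-50-13 0-25 4-29-2-16-9z"/><path d="M102 385l-57 7-29 1 1 135 49 0 18-21 8-20 4-37 7-29z"/><path d="M22 263l-6 0 0 128 29 1 57-7 1-67 5-21 7-8-9 2-28-2-29-13-15-9z"/><path d="M487 383l1 12-4 14-19 38-12 39-22 42 97-1 0-137-30-2z"/><path d="M527 139l-28 12-8 5-15 17-5 14 2 52 30 0 25 7z"/><path d="M57 16l-40 0-1 10 13 1 22-4 6-4z"/>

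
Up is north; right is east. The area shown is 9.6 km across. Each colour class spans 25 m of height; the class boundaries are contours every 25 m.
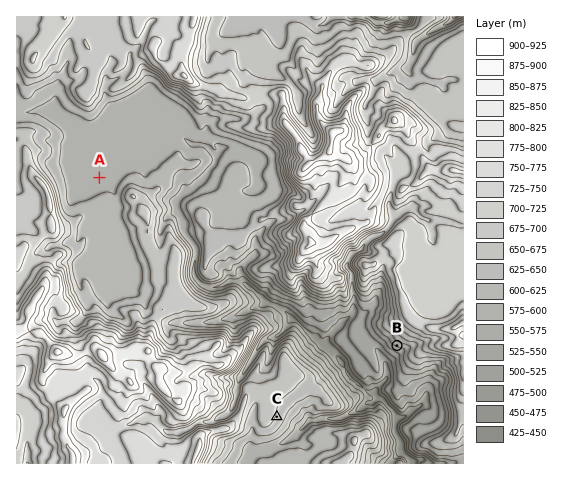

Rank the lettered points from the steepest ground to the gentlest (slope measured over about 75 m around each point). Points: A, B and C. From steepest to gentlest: B C A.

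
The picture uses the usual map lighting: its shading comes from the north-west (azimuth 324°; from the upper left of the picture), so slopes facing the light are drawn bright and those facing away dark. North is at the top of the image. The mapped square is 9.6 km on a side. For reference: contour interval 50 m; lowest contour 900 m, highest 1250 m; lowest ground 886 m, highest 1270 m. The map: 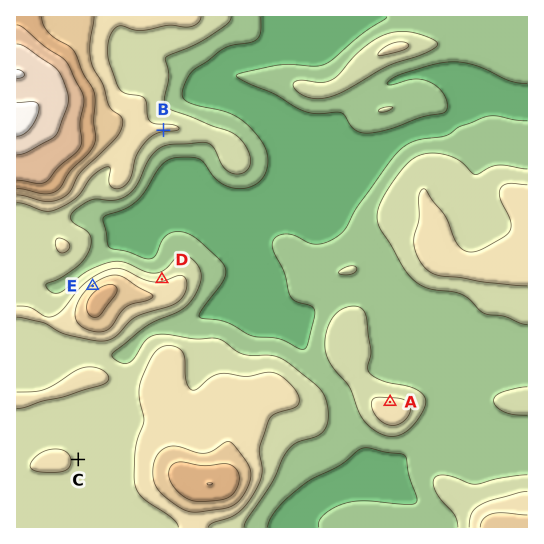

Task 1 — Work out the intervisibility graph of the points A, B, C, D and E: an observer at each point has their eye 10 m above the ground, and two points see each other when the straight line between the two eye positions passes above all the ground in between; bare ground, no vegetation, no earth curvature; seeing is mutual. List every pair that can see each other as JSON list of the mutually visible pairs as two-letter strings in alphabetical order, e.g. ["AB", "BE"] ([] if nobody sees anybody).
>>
["AB", "BD", "BE"]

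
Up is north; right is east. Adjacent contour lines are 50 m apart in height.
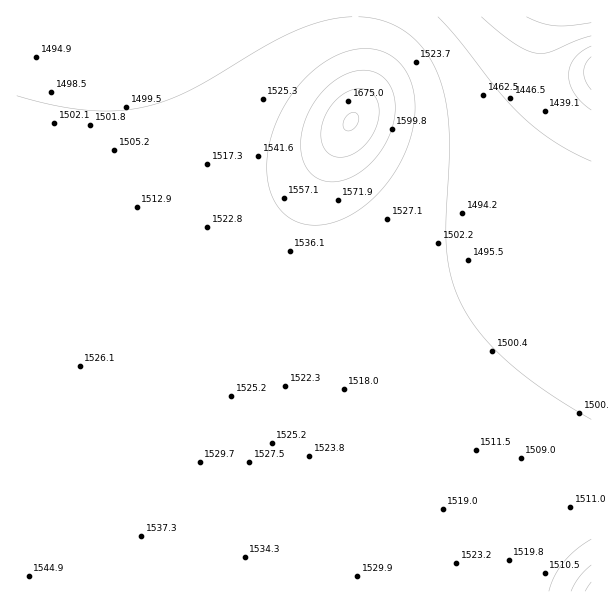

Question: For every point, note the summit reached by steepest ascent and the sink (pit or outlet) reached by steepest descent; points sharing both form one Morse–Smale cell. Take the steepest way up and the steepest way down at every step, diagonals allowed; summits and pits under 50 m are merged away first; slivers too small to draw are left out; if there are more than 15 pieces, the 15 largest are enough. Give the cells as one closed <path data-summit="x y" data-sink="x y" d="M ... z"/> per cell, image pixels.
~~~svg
<path data-summit="351 122" data-sink="569 17" d="M546 16l-530 1 1 575 469 0 22-29 25-23 28-18 31-10 0-384-22-13-12-13-12-19-5-17 0-25z"/><path data-summit="351 122" data-sink="591 591" d="M591 512l-10 2-20 8-28 18-25 23-21 28 104 1z"/><path data-summit="591 72" data-sink="569 17" d="M591 16l-43 0-7 25 0 25 9 26 20 23 20 12 2-1z"/>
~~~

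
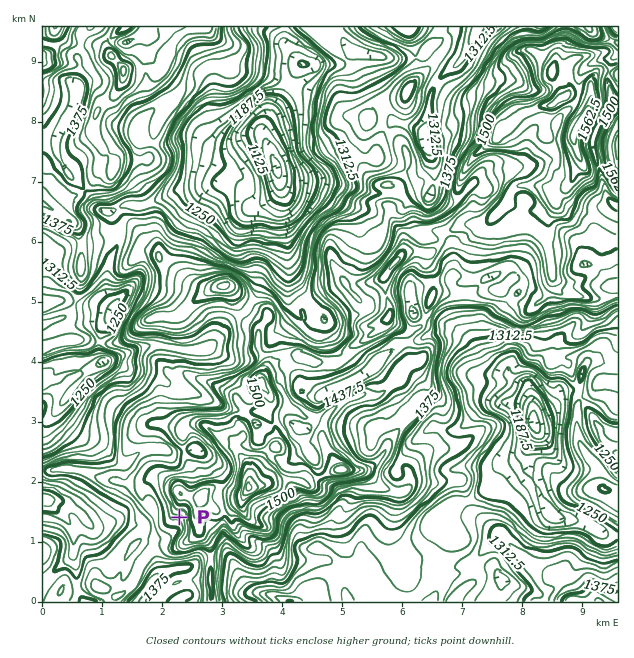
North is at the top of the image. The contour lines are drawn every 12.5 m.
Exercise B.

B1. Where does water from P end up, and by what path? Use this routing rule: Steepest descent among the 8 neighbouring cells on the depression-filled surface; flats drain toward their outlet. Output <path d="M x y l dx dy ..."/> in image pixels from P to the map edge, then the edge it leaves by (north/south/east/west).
<path d="M179 517l0 3-1 2-2 6-10 10-18 0-2-1-1-6-5-5-6 0-1-1-42 0-3-3 0-2-14-13-9-5-4 0-2-1-16 0"/>
exit: west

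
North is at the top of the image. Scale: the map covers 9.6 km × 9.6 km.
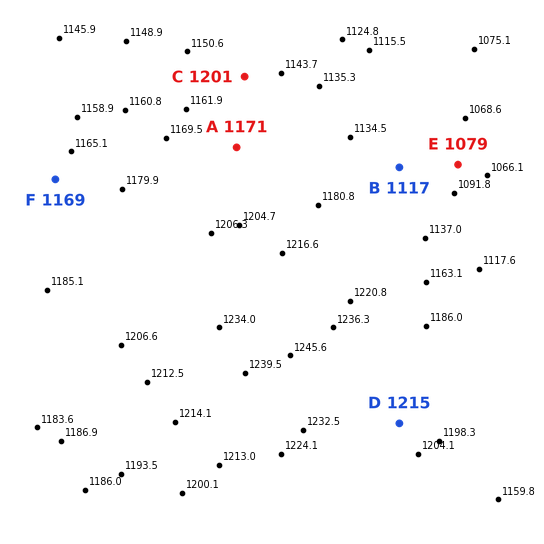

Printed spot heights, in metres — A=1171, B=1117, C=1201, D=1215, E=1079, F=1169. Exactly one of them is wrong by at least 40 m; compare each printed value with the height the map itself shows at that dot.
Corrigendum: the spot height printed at C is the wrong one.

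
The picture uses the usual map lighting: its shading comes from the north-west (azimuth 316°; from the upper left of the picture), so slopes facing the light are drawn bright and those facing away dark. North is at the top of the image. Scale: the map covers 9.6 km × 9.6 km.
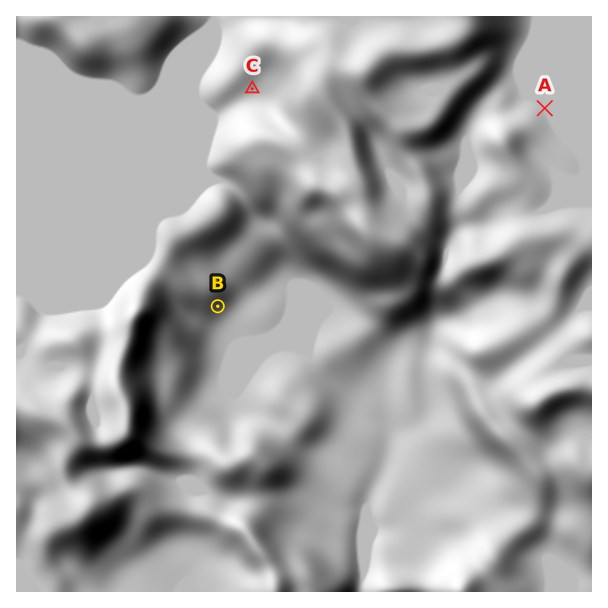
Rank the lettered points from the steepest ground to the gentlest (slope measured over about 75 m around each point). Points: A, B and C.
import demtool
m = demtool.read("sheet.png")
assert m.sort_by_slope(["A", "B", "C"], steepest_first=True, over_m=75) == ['B', 'C', 'A']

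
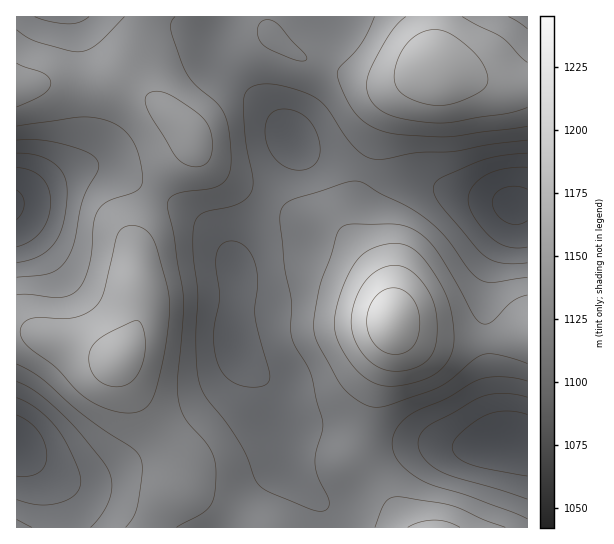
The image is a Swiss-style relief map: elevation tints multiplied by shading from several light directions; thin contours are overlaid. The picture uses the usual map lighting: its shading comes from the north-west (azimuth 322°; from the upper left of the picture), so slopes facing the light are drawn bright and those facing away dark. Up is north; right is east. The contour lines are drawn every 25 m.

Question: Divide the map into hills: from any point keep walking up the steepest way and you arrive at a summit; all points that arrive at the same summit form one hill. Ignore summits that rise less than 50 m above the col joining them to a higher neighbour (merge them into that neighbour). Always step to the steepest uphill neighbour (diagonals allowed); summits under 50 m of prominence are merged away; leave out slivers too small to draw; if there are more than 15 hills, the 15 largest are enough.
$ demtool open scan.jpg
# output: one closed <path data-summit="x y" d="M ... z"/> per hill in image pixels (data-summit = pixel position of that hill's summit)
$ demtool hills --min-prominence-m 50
<path data-summit="119 358" d="M218 16l-202 1 0 430 27 26 9 12 8 18 3 25 266-1 0-8-5-12-25-24-14-20-5-25-8-23-1-18-6-14-20-18-8-11-2-8-2-33 4-22 0-17-2-9 1-12 51-91 6-13 0-10-17-21-22-22-35-30-6-13 0-14 6-16z"/><path data-summit="391 322" d="M294 141l-1 8-6 13-50 87-2 9 2 33-4 22 0 26 4 15 8 11 20 18 4 8 4 30 16 50 10 12 25 24 5 12 1 9 197 0 1-323-18-1-48-9-44-15-43-7-21-8-43-10z"/><path data-summit="437 66" d="M527 16l-308 0-6 23 0 14 6 13 35 30 22 22 17 23 9 8 9 6 75 21 43 7 33 12 48 9 17 0z"/>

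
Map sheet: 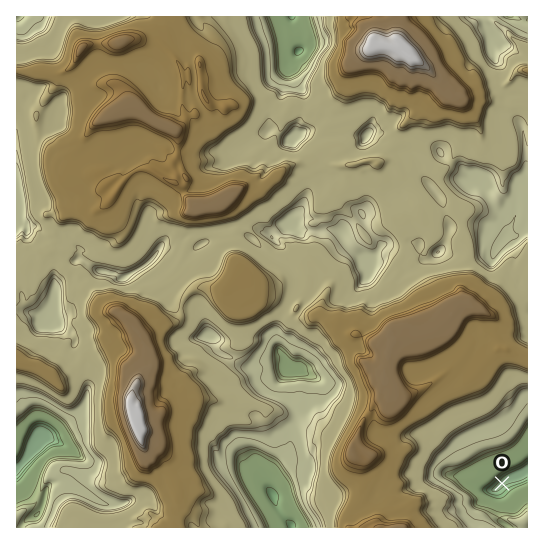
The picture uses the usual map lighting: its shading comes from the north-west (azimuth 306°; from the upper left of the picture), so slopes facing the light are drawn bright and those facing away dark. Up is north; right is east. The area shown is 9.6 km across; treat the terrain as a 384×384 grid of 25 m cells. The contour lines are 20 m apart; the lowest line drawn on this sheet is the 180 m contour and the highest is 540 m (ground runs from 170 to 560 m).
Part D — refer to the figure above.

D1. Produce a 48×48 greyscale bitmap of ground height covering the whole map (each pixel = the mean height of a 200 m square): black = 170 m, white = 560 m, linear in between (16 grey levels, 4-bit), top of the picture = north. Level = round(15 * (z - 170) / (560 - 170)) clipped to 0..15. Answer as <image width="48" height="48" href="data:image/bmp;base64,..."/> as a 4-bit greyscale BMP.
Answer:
<image width="48" height="48" href="data:image/bmp;base64,Qk32BAAAAAAAAHYAAAAoAAAAMAAAADAAAAABAAQAAAAAAIAEAAATCwAAEwsAABAAAAAAAAAAAAAAABEREQAiIiIAMzMzAERERABVVVUAZmZmAHd3dwCIiIgAmZmZAKqqqgC7u7sAzMzMAN3d3QDu7u4A////AERWeIiIiJqqmYiHUyIkaKq7u7qod1VURUNFeHdneImqqYh2QyI1eJqqqqqHdVQzNDM1Z2VVZ4mqqYh1MiJGeIqqqqqIdUMiIyM1VVV3iIqqqodkMiNWeIqqqpiHZTIRIiNFVVZ4mqqqqXZTIjNVeKqqqph1QzIhARI1VVV4q7qqqHVDMzRVeau6qohlQzMiEBEjQ0V4rMuqqGVDM0VVebzMqph1VUMzIiASI1eIvdy6mGVURVVWeKzLqqmHVVVEMiABJFeJzty6mHZVVVVWd5u6qpiHdVVVUzESNVea39yqqHd3dmVWd4q6qqmId2VVVEMjVVer79y6qYh3d3ZVZ4m7zKqYh3dlVVRFZler7sy6qYiHd2VVVniszMqqmIh3VVVnh2eb7suqqoh3ZVVVVXiszMuqqpmHdXeKmHeb3suqqIh3VVRVVWis3LqqqqqYd5mqiHeb3duqmId2VUMzRXm83KqqqqqoiKqYh4ibzNuoiHd2VTM0V4rM3LqqqqqqqpiHd3iqvMuYh3d3ZTRVaJq83czLqqqqqod3d3mqvMqHdmd3dVVneaq83czMyqqqqXdmZ4mqzLqYdmeIdld4iqqrzdzMzKqqqHZVZ4qszKqYh3iZh3iJqqqqvMzN3Lu6qHZVZ4q8uqmIh4qqqYiJqZmZqqvM3cy6l3dlZ4qqqYiIiJqqqpiImIeIiJqrzMuqh3d1d4iIeIiIiaqqqpiIiId3iImqq6qod3d2d3dmZ3eIiJqqqYiIiIdWd3iJmqmId3d3d3Zndnd3iImqmId4h3dVZ3d3iIdnd3eHd3eIh2d3eIiph3d3d3ZVZ3d2d3ZWd3d4d3iIiHZ3d3iId3d3d2ZmZ3d3d3ZVV2d4eIiZmId3d3d3dmZmZlZ2d3d3d3VVVVZ4iKqqqIiJmZiHd2VWZmZnd3d3d3ZVVVeJqqqqqYirzMuoh3ZWd3Zmd3h3d3dVVVeJqqq6qZqrzMzKmHdnd3d3d3d3d3ZVVVeKqqq7qqqru7zLqoh3d4d3d3d3d2VWVWeKqqq7qqq7qqq6qqiHd4iIh3d3dVVWVWeaqqqqqru7qZiZmamIiIiIiId3dlVndXiaqqqqqqq6qYiIiIiIiIiIiHd3d3d3dniaqqqqqqqqqYh3d3d4iId3iHd3d3iHd3iJqqqqqqq7qqiHd3VXd3dmeId3eIiHd3iIiqu7qrzMqqqYd3dnd3d2eIiIiIiHd3iIiqzMzMy7qqqph3d3d3d3iJqqqqmHd3iIiqrMzLqqqru6h3d3eIiIiaqqvLqIiIiIiqq8zKqqq6qqh3d3eJmZqqqszLqIiIiJqqq7uqqqq6qoh1VXiaqqq8zNzKqIiJqqqqqqqqqqq6qYdkNGiru7zN3dyqmHiYmZq6qqqqqqq6qIdTI0erzd3e7suph3iHiIm7qrqqqqqqqIdTIjWL3v7/7cqodWd3d3irvMy6qqqqmIdTIiR6zv//3LqYdVd1Vniqmru6qqqZiHZTIjV6ve3ty6mHZWZUVXiIiImqqqmYiHVCIjWKvMzMuph2VVRQ=="/>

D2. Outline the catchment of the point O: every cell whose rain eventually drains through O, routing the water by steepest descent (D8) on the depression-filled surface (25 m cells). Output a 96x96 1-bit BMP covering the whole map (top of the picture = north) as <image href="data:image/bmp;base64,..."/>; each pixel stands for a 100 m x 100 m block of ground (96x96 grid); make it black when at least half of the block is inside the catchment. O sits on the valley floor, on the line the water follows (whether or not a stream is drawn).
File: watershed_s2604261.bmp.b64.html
<image width="96" height="96" href="data:image/bmp;base64,Qk2+BAAAAAAAAD4AAAAoAAAAYAAAAGAAAAABAAEAAAAAAIAEAAATCwAAEwsAAAIAAAAAAAAA////AAAAAAAAAAAAAAAAAf///wAAAAAAAAAAAf///4YAAAAAAAAAAf////8AAAAAAAAAAf////8AAAAAAAAAAP////4AAAAAAAAAAH////wAAAAAAAAAAH////gAAAAAAAAAAH////AAAAAAAAAAAH///+AAAAAAAAAAAH///8AAAAAAAAAAAH///4AAAAAAAAAAAH///wAAAAAAAAAAAH///gAAAAAAAAAAAf///gAAAAAAAAAAAf///AAAAAAAAAAAAf//+AAAAAAAAAAAAP//8AAAAAAAAAAAAP//4AAAAAAAAAAAAP//wAAAAAAAAAAAAH//gAAAAAAAAAAAAH//gAAAAAAAAAAAAD//gAAAAAAAAAAAAB//AAAAAAAAAAAAAB/+AAAAAAAAAAAAAA/+AAAAAAAAAAAAAAYcAAAAAAAAAAAAAAAAAAAAAAAAAAAAAAAAAAAAAAAAAAAAAAAAAAAAAAAAAAAAAAAAAAAAAAAAAAAAAAAAAAAAAAAAAAAAAAAAAAAAAAAAAAAAAAAAAAAAAAAAAAAAAAAAAAAAAAAAAAAAAAAAAAAAAAAAAAAAAAAAAAAAAAAAAAAAAAAAAAAAAAAAAAAAAAAAAAAAAAAAAAAAAAAAAAAAAAAAAAAAAAAAAAAAAAAAAAAAAAAAAAAAAAAAAAAAAAAAAAAAAAAAAAAAAAAAAAAAAAAAAAAAAAAAAAAAAAAAAAAAAAAAAAAAAAAAAAAAAAAAAAAAAAAAAAAAAAAAAAAAAAAAAAAAAAAAAAAAAAAAAAAAAAAAAAAAAAAAAAAAAAAAAAAAAAAAAAAAAAAAAAAAAAAAAAAAAAAAAAAAAAAAAAAAAAAAAAAAAAAAAAAAAAAAAAAAAAAAAAAAAAAAAAAAAAAAAAAAAAAAAAAAAAAAAAAAAAAAAAAAAAAAAAAAAAAAAAAAAAAAAAAAAAAAAAAAAAAAAAAAAAAAAAAAAAAAAAAAAAAAAAAAAAAAAAAAAAAAAAAAAAAAAAAAAAAAAAAAAAAAAAAAAAAAAAAAAAAAAAAAAAAAAAAAAAAAAAAAAAAAAAAAAAAAAAAAAAAAAAAAAAAAAAAAAAAAAAAAAAAAAAAAAAAAAAAAAAAAAAAAAAAAAAAAAAAAAAAAAAAAAAAAAAAAAAAAAAAAAAAAAAAAAAAAAAAAAAAAAAAAAAAAAAAAAAAAAAAAAAAAAAAAAAAAAAAAAAAAAAAAAAAAAAAAAAAAAAAAAAAAAAAAAAAAAAAAAAAAAAAAAAAAAAAAAAAAAAAAAAAAAAAAAAAAAAAAAAAAAAAAAAAAAAAAAAAAAAAAAAAAAAAAAAAAAAAAAAAAAAAAAAAAAAAAAAAAAAAAAAAAAAAAAAAAAAAAAAAAAAAAAAAAAAAAAAAAAAAAAAAAAAAAAAAAAAAAAAAAAAAAAAAAAAAAAAAAAAAAAAAAAAAAAAAAAAAAAAAAAAAAAAAAAAAAAAAAAAAAAAAAAAAAAAAAAAAAAAAAAAAAAAAAAAAAAAAAAAAAAAAAAAAAAAAAAAAAAAAAAAAAAAA="/>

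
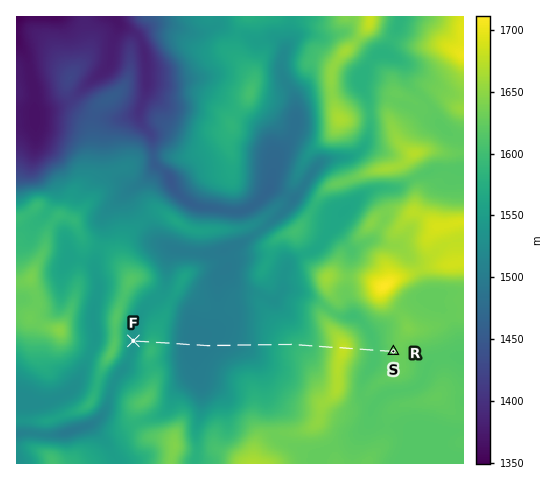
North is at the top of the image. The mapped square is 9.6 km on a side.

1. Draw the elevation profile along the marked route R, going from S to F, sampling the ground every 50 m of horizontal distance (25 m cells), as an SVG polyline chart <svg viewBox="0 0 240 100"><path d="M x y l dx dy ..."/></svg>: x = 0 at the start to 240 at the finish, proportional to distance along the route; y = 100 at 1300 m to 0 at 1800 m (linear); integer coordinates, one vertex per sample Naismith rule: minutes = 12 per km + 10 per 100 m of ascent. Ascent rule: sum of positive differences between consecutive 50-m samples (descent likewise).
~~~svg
<svg viewBox="0 0 240 100"><path d="M0 35l2 0 2 1 2 0 3 1 2 0 2 1 2 0 2 0 2 0 2 0 3-1 2 0 2-1 2-2 2-1 2-2 3-2 2-1 2-2 2-1 2-1 2 0 2 1 3 1 2 1 2 2 2 1 2 2 2 2 2 1 3 2 2 1 2 1 2 1 2 0 2 1 3 0 2 1 2 0 2 0 2 0 2 1 2 0 3 0 2 1 2 1 2 0 2 1 2 0 2 1 3 1 2 0 2 1 2 1 2 1 2 1 3 1 2 1 2 0 2 1 2 1 2 1 2 0 3 1 2 0 2 0 2 0 2 1 2 0 2 0 3 0 2 0 2 0 2 1 2 0 2 0 2 0 3 0 2 0 2 0 2 0 2 0 2 0 3 0 2 0 2 0 2 0 2 0 2 0 2 0 3-1 2-1 2-1 2-1 2-2 2-3 2-2 3-1 2-2 2-1 2-1 2 0 2 0 3 0 2 0 2 1 2 2 2 2 2 2 2 1 3 1 1 0"/></svg>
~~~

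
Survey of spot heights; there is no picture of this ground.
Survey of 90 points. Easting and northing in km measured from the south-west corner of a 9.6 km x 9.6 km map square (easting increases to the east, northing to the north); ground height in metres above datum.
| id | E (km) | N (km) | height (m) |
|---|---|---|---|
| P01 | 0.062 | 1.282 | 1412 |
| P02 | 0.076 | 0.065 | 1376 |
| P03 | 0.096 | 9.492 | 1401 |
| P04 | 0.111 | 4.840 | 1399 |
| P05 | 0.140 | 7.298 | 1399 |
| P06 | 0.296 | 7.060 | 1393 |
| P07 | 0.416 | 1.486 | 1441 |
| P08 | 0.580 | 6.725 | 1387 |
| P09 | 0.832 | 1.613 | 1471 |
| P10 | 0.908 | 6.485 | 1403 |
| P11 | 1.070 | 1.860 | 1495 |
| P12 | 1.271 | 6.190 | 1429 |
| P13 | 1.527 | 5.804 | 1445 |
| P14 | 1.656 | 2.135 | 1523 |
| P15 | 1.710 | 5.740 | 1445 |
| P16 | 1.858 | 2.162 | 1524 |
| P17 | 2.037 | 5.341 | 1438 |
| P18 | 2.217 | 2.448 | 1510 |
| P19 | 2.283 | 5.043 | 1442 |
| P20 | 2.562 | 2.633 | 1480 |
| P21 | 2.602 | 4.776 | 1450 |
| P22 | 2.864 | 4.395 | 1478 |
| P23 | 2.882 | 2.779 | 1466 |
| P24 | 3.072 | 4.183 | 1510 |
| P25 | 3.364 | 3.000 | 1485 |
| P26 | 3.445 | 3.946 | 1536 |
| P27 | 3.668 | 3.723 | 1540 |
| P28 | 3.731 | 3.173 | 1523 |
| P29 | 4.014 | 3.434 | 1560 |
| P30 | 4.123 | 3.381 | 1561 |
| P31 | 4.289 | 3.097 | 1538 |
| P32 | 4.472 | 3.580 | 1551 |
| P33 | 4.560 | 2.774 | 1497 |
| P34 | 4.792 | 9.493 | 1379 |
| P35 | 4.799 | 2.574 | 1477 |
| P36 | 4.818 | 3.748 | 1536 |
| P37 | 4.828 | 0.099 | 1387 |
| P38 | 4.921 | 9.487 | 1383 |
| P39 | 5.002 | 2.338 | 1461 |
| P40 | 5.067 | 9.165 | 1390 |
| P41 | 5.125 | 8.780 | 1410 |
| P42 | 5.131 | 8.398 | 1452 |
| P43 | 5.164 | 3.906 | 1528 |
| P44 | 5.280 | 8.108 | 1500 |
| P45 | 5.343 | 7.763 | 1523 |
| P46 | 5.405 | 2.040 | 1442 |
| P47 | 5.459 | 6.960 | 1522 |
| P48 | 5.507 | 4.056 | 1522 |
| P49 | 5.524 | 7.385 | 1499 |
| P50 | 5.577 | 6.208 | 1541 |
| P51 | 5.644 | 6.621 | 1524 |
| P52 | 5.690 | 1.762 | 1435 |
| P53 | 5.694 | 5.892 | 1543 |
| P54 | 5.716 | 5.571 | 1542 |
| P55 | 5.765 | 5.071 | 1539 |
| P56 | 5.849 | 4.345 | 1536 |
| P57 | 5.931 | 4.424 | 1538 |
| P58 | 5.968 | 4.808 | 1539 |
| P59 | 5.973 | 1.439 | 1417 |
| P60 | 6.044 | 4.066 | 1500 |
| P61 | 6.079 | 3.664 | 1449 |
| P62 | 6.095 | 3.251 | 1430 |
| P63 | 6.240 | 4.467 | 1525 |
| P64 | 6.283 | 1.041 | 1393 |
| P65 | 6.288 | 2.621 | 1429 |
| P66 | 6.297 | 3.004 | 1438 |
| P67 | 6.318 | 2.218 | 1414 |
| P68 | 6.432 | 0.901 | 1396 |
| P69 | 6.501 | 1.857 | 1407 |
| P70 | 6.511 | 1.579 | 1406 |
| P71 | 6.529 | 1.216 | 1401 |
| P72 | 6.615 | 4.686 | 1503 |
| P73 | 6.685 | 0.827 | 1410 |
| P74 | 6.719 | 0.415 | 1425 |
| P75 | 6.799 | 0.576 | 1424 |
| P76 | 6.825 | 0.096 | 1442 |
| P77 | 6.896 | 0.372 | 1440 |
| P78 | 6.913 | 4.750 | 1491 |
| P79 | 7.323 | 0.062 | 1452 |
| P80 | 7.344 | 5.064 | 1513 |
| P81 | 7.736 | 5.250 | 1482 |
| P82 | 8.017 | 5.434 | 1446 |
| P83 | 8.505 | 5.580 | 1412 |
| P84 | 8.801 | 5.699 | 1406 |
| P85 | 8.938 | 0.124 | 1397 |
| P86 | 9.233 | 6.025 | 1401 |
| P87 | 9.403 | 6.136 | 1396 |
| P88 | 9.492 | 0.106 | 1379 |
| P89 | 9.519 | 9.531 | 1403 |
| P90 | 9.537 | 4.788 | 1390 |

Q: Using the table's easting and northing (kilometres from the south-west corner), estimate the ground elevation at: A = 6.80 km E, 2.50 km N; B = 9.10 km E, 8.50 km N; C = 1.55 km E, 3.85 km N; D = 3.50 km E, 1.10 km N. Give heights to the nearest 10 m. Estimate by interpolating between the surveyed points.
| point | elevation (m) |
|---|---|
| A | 1450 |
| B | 1410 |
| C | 1470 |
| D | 1410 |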